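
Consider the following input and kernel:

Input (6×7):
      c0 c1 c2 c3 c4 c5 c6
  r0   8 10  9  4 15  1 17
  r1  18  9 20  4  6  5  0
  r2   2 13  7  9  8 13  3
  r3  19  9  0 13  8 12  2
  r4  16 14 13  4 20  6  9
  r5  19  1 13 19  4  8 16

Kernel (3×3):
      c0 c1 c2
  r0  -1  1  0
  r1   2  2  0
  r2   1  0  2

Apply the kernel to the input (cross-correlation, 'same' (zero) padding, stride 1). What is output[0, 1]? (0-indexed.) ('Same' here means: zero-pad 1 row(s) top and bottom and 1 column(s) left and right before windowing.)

The receptive field on the zero-padded input at this output position is [0 0 0 / 8 10 9 / 18 9 20]. Elementwise product with the kernel and sum: 0·-1 + 0·1 + 8·2 + 10·2 + 18·1 + 20·2.

94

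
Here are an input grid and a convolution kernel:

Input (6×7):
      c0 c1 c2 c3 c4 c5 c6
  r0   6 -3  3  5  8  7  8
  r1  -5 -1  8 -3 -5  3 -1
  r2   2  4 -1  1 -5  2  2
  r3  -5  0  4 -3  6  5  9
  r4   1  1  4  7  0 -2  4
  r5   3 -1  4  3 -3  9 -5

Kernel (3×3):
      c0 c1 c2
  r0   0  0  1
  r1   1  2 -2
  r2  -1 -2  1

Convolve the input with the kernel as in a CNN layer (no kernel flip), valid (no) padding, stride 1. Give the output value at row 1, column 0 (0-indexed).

The receptive field on the input at this output position is [-5 -1 8 / 2 4 -1 / -5 0 4]. Elementwise product with the kernel and sum: 8·1 + 2·1 + 4·2 + -1·-2 + -5·-1 + 0·-2 + 4·1.

29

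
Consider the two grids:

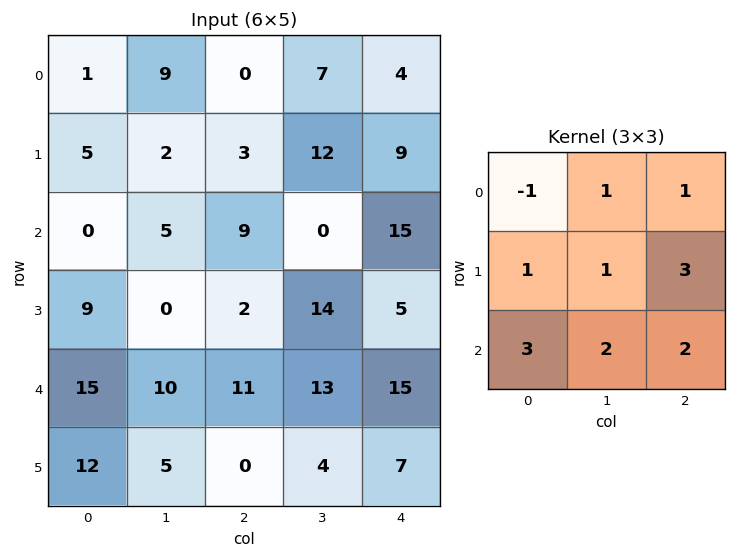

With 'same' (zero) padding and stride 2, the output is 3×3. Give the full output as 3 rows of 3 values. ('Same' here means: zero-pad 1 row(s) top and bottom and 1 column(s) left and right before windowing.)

42 66 65
40 59 64
88 99 45

Output[0,0]: The receptive field on the zero-padded input at this output position is [0 0 0 / 0 1 9 / 0 5 2]. Elementwise product with the kernel and sum: 0·-1 + 0·1 + 0·1 + 0·1 + 1·1 + 9·3 + 0·3 + 5·2 + 2·2.
Output[0,1]: The receptive field on the zero-padded input at this output position is [0 0 0 / 9 0 7 / 2 3 12]. Elementwise product with the kernel and sum: 0·-1 + 0·1 + 0·1 + 9·1 + 0·1 + 7·3 + 2·3 + 3·2 + 12·2.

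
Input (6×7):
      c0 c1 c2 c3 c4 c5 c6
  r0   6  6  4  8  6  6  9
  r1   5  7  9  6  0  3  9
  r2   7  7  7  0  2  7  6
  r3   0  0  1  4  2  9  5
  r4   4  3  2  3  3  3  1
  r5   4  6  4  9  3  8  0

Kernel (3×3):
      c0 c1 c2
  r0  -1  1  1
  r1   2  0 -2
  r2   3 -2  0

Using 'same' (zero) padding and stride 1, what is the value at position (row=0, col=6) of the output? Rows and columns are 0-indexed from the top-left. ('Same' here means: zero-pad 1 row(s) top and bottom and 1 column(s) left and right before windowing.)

The receptive field on the zero-padded input at this output position is [0 0 0 / 6 9 0 / 3 9 0]. Elementwise product with the kernel and sum: 0·-1 + 0·1 + 0·1 + 6·2 + 0·-2 + 3·3 + 9·-2.

3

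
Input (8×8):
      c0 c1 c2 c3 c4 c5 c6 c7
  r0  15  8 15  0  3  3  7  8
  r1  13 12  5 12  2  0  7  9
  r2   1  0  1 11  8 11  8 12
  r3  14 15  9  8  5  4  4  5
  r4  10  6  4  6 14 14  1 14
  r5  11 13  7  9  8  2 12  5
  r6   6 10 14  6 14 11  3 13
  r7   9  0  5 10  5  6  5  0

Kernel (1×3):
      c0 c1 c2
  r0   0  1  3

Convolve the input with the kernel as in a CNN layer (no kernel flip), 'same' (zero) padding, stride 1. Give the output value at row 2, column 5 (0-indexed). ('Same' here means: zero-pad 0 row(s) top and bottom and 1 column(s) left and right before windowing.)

35

The receptive field on the zero-padded input at this output position is [8 11 8]. Elementwise product with the kernel and sum: 11·1 + 8·3.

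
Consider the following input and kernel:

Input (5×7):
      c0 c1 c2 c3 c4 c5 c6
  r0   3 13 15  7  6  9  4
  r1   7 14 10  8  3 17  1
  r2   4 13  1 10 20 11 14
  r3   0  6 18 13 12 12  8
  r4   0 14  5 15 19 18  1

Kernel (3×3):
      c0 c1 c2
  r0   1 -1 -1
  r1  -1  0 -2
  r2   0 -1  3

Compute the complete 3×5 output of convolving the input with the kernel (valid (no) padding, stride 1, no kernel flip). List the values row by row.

-62 -10 36 -37 19
25 -16 -19 -20 -51
-45 10 -29 -23 -48

Output[0,0]: The receptive field on the input at this output position is [3 13 15 / 7 14 10 / 4 13 1]. Elementwise product with the kernel and sum: 3·1 + 13·-1 + 15·-1 + 7·-1 + 10·-2 + 13·-1 + 1·3.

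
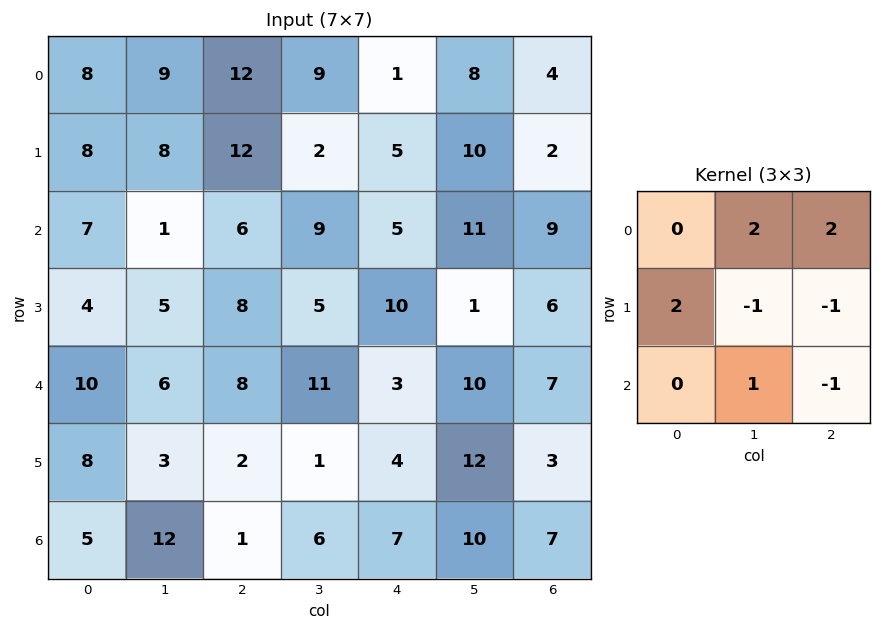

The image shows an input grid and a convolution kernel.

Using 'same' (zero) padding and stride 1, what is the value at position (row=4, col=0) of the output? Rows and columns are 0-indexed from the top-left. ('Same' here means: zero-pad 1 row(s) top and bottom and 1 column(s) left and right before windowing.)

7

The receptive field on the zero-padded input at this output position is [0 4 5 / 0 10 6 / 0 8 3]. Elementwise product with the kernel and sum: 4·2 + 5·2 + 0·2 + 10·-1 + 6·-1 + 8·1 + 3·-1.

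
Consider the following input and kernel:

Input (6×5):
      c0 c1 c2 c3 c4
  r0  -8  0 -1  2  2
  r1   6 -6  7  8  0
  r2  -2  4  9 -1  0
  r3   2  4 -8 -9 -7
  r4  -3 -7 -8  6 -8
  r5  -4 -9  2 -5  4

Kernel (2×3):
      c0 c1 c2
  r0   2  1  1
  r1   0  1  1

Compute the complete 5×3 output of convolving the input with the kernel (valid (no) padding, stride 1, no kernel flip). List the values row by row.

-16 16 10
26 11 21
5 -1 1
-15 -11 -34
-28 -19 -19

Output[0,0]: The receptive field on the input at this output position is [-8 0 -1 / 6 -6 7]. Elementwise product with the kernel and sum: -8·2 + 0·1 + -1·1 + -6·1 + 7·1.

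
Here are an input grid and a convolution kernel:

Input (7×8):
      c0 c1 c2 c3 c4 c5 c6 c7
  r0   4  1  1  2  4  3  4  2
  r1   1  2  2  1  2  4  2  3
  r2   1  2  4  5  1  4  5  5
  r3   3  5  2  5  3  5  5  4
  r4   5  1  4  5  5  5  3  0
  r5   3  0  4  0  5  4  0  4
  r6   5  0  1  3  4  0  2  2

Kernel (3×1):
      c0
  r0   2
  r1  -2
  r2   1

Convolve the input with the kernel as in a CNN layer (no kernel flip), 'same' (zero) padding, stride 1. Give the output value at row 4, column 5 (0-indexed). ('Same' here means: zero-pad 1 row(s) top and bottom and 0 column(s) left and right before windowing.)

The receptive field on the zero-padded input at this output position is [5 / 5 / 4]. Elementwise product with the kernel and sum: 5·2 + 5·-2 + 4·1.

4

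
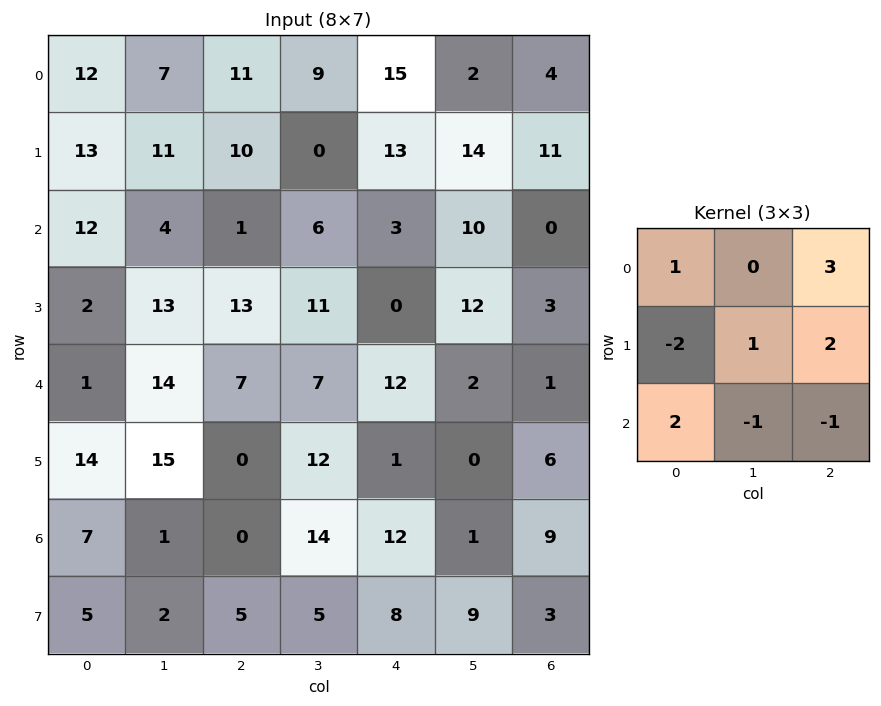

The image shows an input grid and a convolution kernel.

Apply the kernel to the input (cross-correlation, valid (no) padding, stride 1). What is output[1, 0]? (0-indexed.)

The receptive field on the input at this output position is [13 11 10 / 12 4 1 / 2 13 13]. Elementwise product with the kernel and sum: 13·1 + 10·3 + 12·-2 + 4·1 + 1·2 + 2·2 + 13·-1 + 13·-1.

3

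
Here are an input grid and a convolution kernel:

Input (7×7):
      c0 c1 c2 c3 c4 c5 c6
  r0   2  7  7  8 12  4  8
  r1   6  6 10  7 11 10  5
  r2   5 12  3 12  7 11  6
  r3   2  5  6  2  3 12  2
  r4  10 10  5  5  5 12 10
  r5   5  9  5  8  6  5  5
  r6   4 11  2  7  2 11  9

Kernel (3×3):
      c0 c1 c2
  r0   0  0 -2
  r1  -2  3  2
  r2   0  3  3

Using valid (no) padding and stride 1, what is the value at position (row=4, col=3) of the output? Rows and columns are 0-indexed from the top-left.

The receptive field on the input at this output position is [5 5 12 / 8 6 5 / 7 2 11]. Elementwise product with the kernel and sum: 12·-2 + 8·-2 + 6·3 + 5·2 + 2·3 + 11·3.

27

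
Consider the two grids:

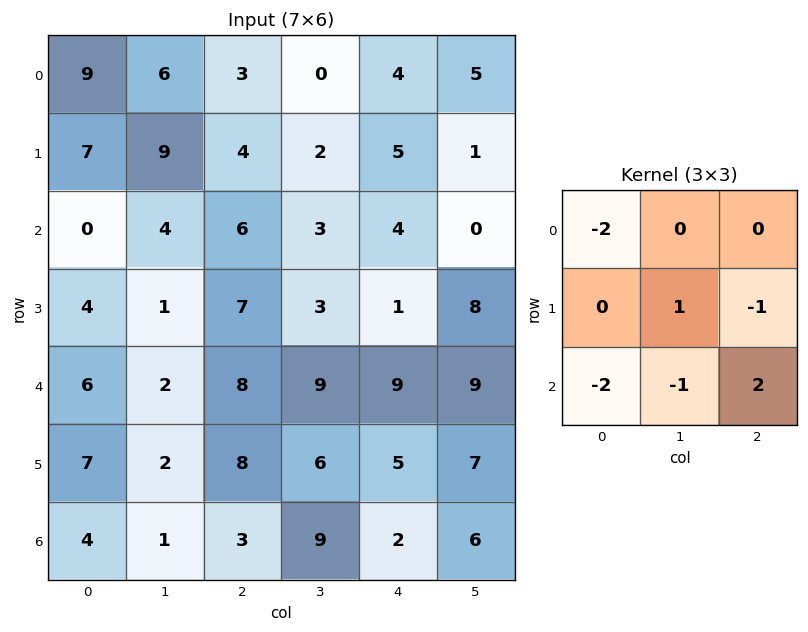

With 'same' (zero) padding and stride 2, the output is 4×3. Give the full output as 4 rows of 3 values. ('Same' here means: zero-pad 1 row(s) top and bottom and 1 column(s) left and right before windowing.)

14 -15 -8
-6 -18 9
1 -3 -9
3 -10 -16

Output[0,0]: The receptive field on the zero-padded input at this output position is [0 0 0 / 0 9 6 / 0 7 9]. Elementwise product with the kernel and sum: 0·-2 + 9·1 + 6·-1 + 0·-2 + 7·-1 + 9·2.
Output[0,1]: The receptive field on the zero-padded input at this output position is [0 0 0 / 6 3 0 / 9 4 2]. Elementwise product with the kernel and sum: 0·-2 + 3·1 + 0·-1 + 9·-2 + 4·-1 + 2·2.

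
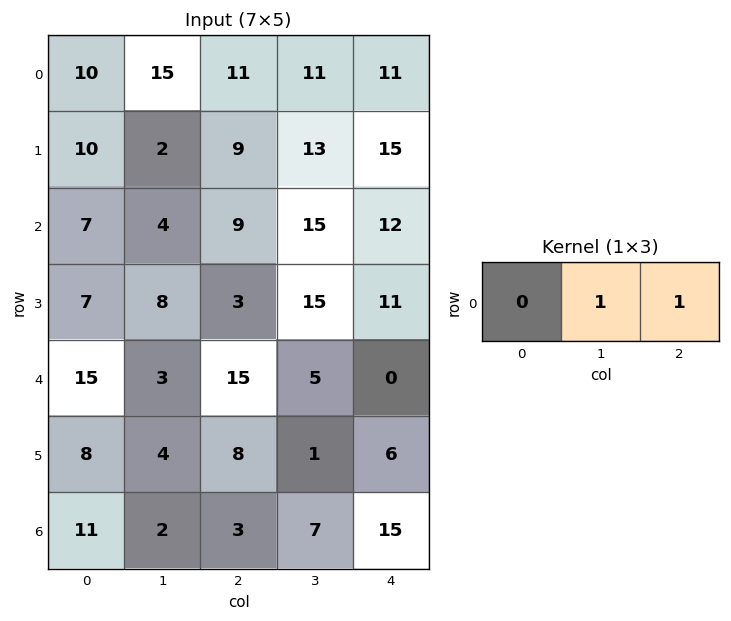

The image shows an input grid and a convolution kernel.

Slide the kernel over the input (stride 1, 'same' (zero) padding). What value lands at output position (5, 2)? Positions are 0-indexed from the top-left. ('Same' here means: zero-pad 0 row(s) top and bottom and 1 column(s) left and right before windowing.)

The receptive field on the zero-padded input at this output position is [4 8 1]. Elementwise product with the kernel and sum: 8·1 + 1·1.

9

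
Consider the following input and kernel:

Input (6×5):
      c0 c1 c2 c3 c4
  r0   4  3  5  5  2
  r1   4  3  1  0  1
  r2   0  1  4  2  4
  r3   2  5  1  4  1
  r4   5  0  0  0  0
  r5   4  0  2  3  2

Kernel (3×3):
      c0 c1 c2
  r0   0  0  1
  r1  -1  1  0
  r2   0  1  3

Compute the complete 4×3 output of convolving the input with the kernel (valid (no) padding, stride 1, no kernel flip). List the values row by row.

Output[0,0]: The receptive field on the input at this output position is [4 3 5 / 4 3 1 / 0 1 4]. Elementwise product with the kernel and sum: 5·1 + 4·-1 + 3·1 + 1·1 + 4·3.

17 13 15
10 16 6
7 -2 7
2 15 10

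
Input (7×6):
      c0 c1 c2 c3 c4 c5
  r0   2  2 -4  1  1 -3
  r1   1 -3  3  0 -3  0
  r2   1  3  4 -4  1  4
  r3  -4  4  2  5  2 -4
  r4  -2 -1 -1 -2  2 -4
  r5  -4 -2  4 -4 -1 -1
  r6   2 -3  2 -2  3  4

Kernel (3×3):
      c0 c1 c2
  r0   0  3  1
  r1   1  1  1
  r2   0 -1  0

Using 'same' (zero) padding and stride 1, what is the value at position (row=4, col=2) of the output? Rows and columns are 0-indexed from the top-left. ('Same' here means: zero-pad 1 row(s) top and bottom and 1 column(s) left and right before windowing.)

3

The receptive field on the zero-padded input at this output position is [4 2 5 / -1 -1 -2 / -2 4 -4]. Elementwise product with the kernel and sum: 2·3 + 5·1 + -1·1 + -1·1 + -2·1 + 4·-1.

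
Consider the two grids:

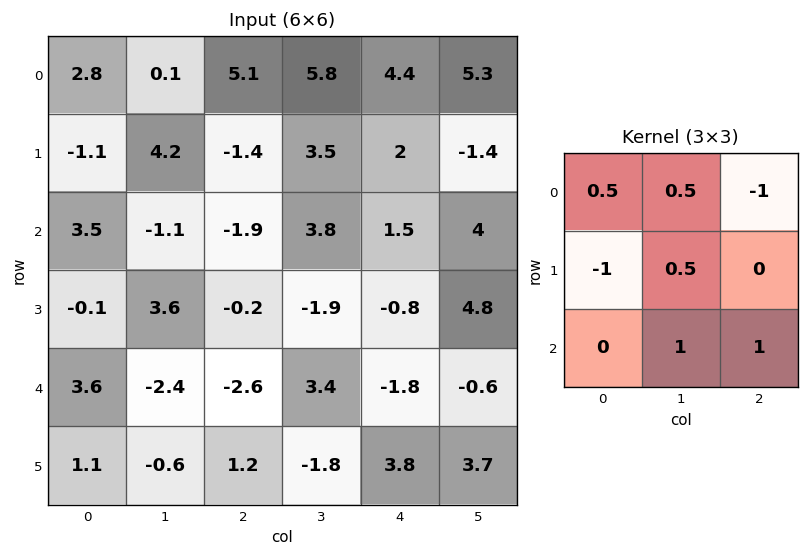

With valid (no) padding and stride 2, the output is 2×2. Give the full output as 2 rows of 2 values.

Output[0,0]: The receptive field on the input at this output position is [2.8 0.1 5.1 / -1.1 4.2 -1.4 / 3.5 -1.1 -1.9]. Elementwise product with the kernel and sum: 2.8·0.5 + 0.1·0.5 + 5.1·-1 + -1.1·-1 + 4.2·0.5 + -1.1·1 + -1.9·1.
Output[0,1]: The receptive field on the input at this output position is [5.1 5.8 4.4 / -1.4 3.5 2 / -1.9 3.8 1.5]. Elementwise product with the kernel and sum: 5.1·0.5 + 5.8·0.5 + 4.4·-1 + -1.4·-1 + 3.5·0.5 + 3.8·1 + 1.5·1.

-3.45 9.5
0 0.3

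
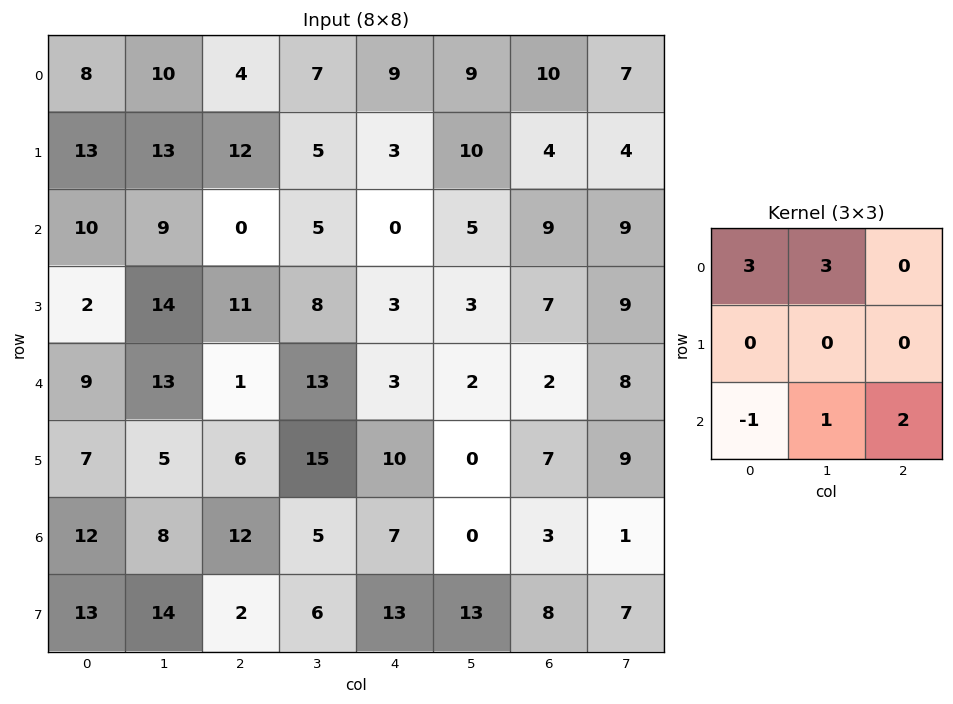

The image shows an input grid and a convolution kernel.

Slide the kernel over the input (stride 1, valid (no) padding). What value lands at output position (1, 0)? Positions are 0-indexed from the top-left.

The receptive field on the input at this output position is [13 13 12 / 10 9 0 / 2 14 11]. Elementwise product with the kernel and sum: 13·3 + 13·3 + 2·-1 + 14·1 + 11·2.

112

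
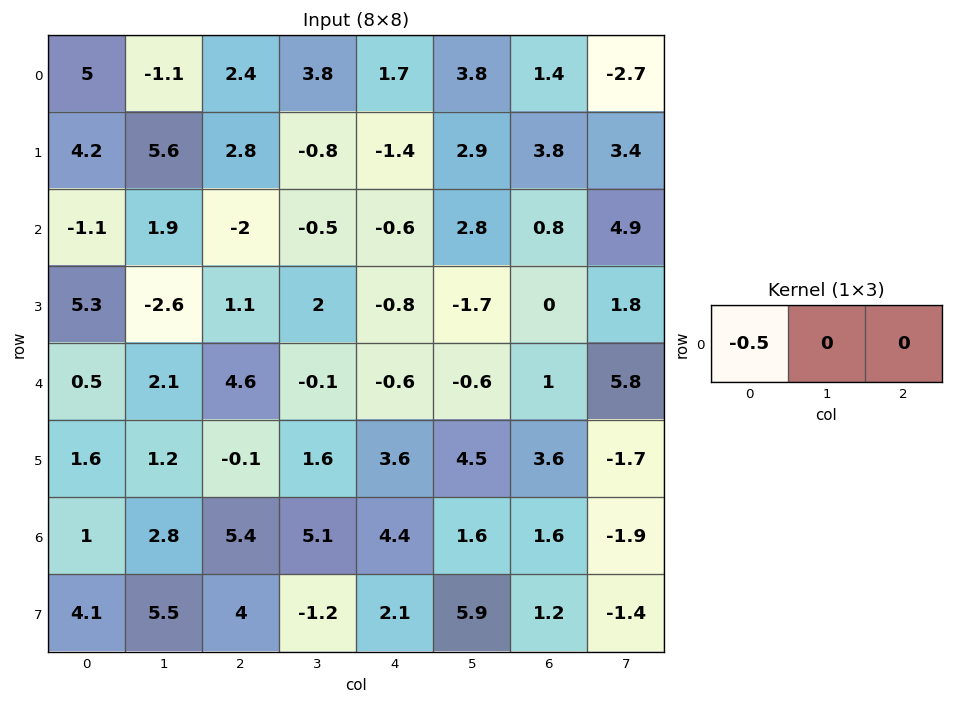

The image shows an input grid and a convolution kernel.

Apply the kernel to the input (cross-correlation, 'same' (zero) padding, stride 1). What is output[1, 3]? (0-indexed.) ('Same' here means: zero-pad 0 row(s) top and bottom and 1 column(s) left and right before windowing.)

-1.4

The receptive field on the zero-padded input at this output position is [2.8 -0.8 -1.4]. Elementwise product with the kernel and sum: 2.8·-0.5.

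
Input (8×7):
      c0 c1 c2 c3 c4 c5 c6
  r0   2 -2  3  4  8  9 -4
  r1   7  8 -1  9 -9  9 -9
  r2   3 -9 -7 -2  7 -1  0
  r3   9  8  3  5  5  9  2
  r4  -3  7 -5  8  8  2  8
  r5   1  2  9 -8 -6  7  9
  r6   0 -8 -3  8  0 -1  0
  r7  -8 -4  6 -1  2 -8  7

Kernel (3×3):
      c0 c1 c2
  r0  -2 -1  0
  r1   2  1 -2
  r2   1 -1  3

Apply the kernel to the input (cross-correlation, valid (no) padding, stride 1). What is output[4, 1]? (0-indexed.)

The receptive field on the input at this output position is [7 -5 8 / 2 9 -8 / -8 -3 8]. Elementwise product with the kernel and sum: 7·-2 + -5·-1 + 2·2 + 9·1 + -8·-2 + -8·1 + -3·-1 + 8·3.

39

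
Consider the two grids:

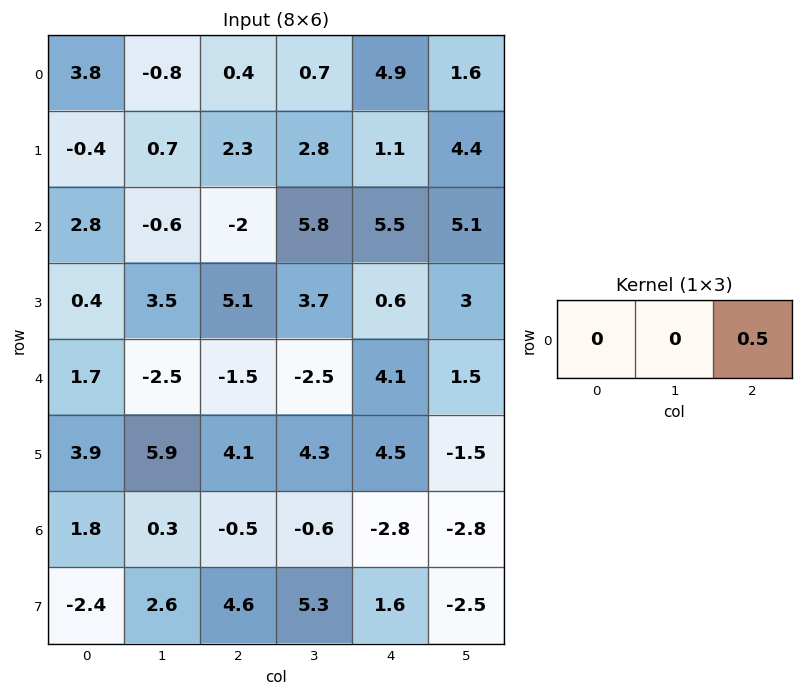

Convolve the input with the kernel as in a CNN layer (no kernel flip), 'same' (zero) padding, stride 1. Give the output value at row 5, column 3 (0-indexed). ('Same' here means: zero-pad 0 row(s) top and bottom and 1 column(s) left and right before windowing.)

The receptive field on the zero-padded input at this output position is [4.1 4.3 4.5]. Elementwise product with the kernel and sum: 4.5·0.5.

2.25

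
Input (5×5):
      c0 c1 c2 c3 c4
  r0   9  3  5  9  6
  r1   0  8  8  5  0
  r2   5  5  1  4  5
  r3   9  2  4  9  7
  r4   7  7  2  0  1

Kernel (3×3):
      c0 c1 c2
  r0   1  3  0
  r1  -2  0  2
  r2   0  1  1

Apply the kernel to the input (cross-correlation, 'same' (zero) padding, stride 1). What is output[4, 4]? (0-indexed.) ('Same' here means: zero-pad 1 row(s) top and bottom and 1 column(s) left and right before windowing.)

30

The receptive field on the zero-padded input at this output position is [9 7 0 / 0 1 0 / 0 0 0]. Elementwise product with the kernel and sum: 9·1 + 7·3 + 0·-2 + 0·2 + 0·1 + 0·1.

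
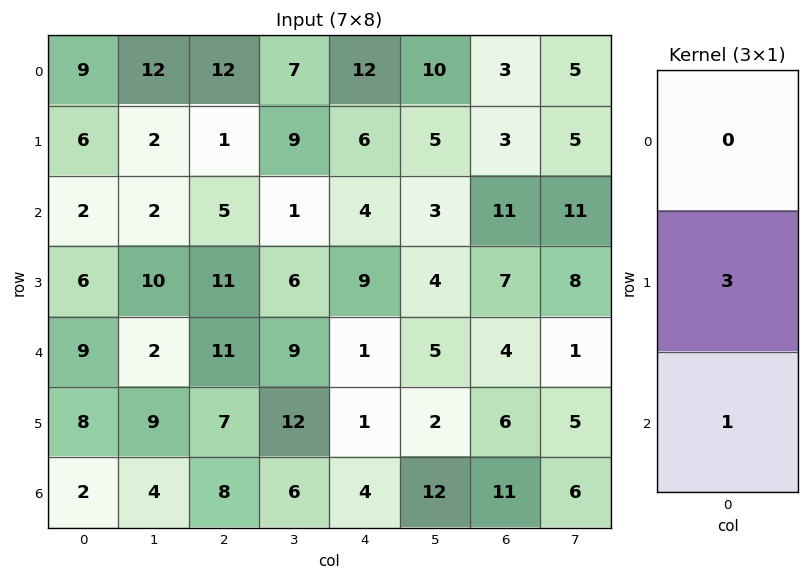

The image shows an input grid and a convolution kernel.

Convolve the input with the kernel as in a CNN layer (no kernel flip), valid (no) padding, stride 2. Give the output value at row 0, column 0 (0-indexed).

20

The receptive field on the input at this output position is [9 / 6 / 2]. Elementwise product with the kernel and sum: 6·3 + 2·1.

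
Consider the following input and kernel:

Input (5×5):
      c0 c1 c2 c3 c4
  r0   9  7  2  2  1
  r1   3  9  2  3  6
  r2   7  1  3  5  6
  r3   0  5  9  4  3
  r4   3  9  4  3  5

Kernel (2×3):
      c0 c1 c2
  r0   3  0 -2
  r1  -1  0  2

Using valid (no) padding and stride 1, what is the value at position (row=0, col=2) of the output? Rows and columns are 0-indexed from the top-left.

The receptive field on the input at this output position is [2 2 1 / 2 3 6]. Elementwise product with the kernel and sum: 2·3 + 1·-2 + 2·-1 + 6·2.

14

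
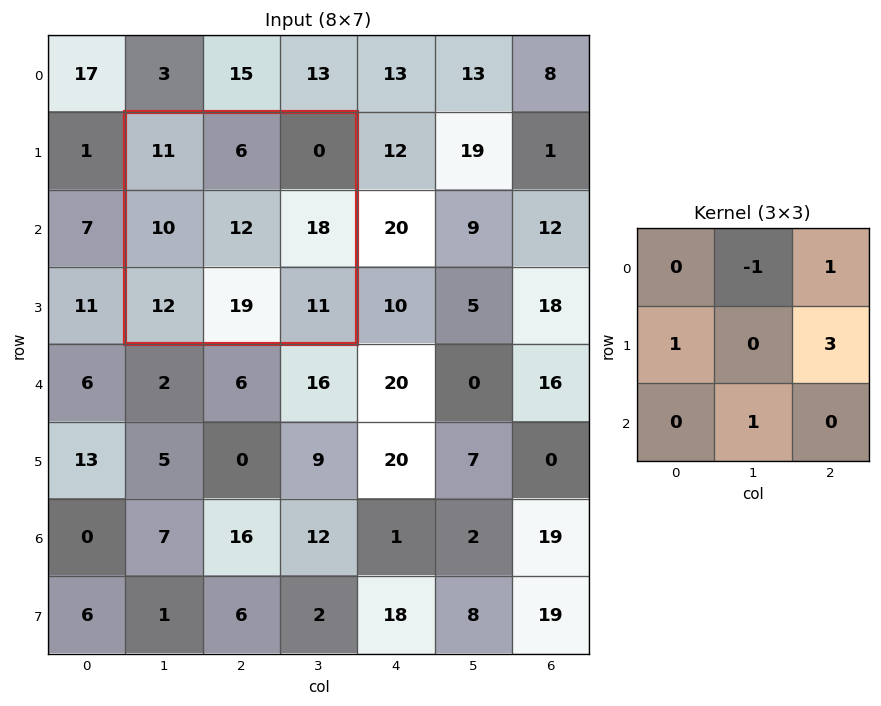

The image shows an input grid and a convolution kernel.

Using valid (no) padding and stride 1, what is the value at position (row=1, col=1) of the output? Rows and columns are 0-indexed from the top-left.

The receptive field on the input at this output position is [11 6 0 / 10 12 18 / 12 19 11]. Elementwise product with the kernel and sum: 6·-1 + 0·1 + 10·1 + 18·3 + 19·1.

77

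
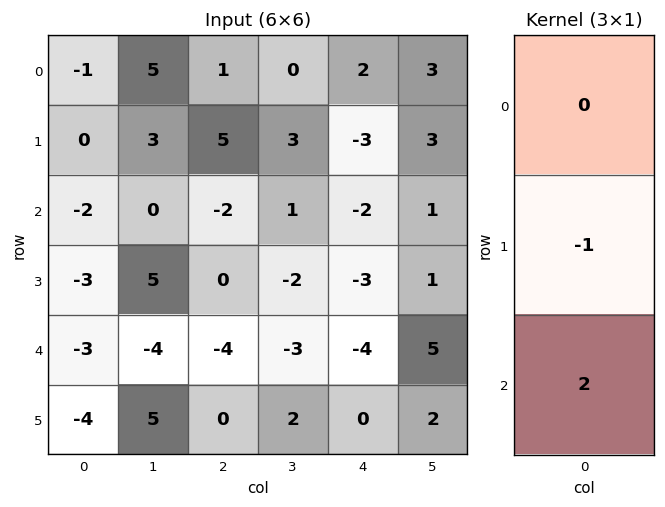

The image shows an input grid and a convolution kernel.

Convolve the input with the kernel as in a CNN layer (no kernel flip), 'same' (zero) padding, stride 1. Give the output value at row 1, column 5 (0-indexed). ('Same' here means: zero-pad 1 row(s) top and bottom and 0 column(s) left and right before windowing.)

-1

The receptive field on the zero-padded input at this output position is [3 / 3 / 1]. Elementwise product with the kernel and sum: 3·-1 + 1·2.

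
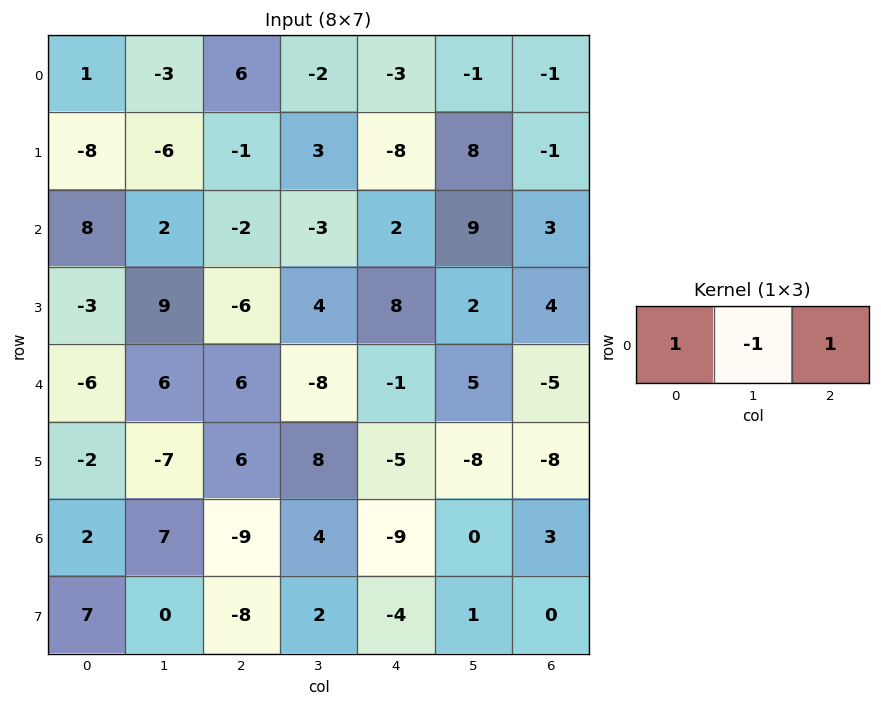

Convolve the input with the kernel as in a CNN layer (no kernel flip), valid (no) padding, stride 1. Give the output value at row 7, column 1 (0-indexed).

10

The receptive field on the input at this output position is [0 -8 2]. Elementwise product with the kernel and sum: 0·1 + -8·-1 + 2·1.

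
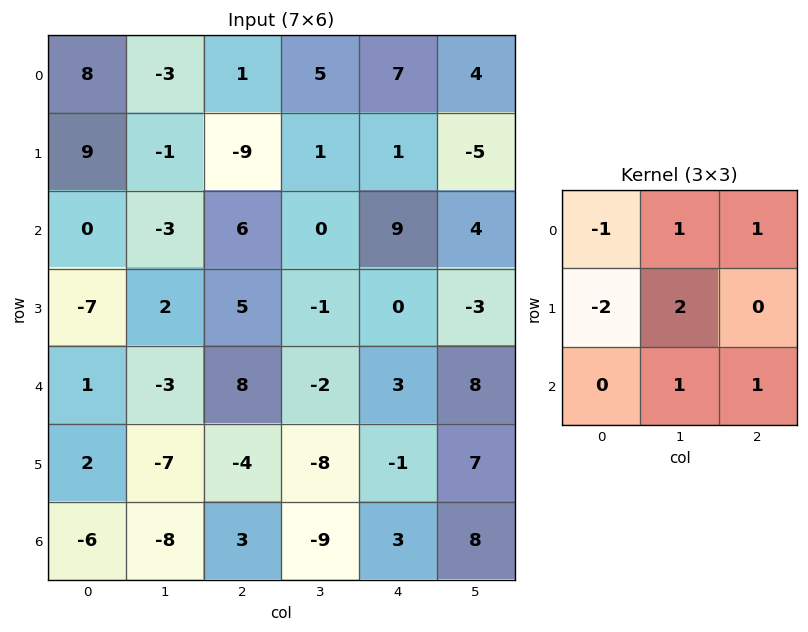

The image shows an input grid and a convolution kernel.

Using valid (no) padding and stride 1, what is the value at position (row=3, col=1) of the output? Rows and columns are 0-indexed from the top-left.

12

The receptive field on the input at this output position is [2 5 -1 / -3 8 -2 / -7 -4 -8]. Elementwise product with the kernel and sum: 2·-1 + 5·1 + -1·1 + -3·-2 + 8·2 + -4·1 + -8·1.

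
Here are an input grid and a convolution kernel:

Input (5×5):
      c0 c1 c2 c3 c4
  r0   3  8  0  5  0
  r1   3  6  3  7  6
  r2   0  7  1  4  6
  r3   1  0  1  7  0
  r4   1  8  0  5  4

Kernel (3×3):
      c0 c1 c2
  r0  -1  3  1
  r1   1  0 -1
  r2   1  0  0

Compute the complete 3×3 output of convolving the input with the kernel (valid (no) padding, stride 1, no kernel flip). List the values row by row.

Output[0,0]: The receptive field on the input at this output position is [3 8 0 / 3 6 3 / 0 7 1]. Elementwise product with the kernel and sum: 3·-1 + 8·3 + 0·1 + 3·1 + 3·-1 + 0·1.

21 3 13
18 13 20
23 1 18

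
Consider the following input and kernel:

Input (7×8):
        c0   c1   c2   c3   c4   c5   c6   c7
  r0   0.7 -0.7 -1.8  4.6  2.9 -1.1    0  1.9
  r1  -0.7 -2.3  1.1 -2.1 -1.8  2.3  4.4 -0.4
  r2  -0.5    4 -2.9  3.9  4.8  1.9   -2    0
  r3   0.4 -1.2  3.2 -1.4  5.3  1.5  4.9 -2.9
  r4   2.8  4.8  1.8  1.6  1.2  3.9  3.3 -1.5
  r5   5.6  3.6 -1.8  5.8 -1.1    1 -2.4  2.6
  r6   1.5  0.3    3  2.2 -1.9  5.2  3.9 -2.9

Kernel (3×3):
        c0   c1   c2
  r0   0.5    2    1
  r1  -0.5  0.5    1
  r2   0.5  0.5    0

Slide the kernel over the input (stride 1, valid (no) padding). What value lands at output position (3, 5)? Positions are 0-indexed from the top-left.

5.15

The receptive field on the input at this output position is [1.5 4.9 -2.9 / 3.9 3.3 -1.5 / 1 -2.4 2.6]. Elementwise product with the kernel and sum: 1.5·0.5 + 4.9·2 + -2.9·1 + 3.9·-0.5 + 3.3·0.5 + -1.5·1 + 1·0.5 + -2.4·0.5.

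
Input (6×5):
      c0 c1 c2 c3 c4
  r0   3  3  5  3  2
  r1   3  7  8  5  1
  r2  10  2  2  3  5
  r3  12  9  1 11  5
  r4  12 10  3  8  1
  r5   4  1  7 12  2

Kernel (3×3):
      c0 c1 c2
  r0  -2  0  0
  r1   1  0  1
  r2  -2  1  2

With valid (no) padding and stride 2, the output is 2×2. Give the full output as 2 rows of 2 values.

-9 8
-15 6

Output[0,0]: The receptive field on the input at this output position is [3 3 5 / 3 7 8 / 10 2 2]. Elementwise product with the kernel and sum: 3·-2 + 3·1 + 8·1 + 10·-2 + 2·1 + 2·2.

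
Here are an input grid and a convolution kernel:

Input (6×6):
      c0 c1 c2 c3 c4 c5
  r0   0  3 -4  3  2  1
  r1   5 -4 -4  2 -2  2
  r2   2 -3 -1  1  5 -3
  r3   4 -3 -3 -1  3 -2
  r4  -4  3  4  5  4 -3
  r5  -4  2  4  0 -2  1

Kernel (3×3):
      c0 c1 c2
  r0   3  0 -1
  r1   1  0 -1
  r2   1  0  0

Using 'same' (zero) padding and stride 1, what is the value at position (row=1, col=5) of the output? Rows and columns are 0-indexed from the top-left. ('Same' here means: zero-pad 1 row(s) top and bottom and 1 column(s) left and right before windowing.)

9

The receptive field on the zero-padded input at this output position is [2 1 0 / -2 2 0 / 5 -3 0]. Elementwise product with the kernel and sum: 2·3 + 0·-1 + -2·1 + 0·-1 + 5·1.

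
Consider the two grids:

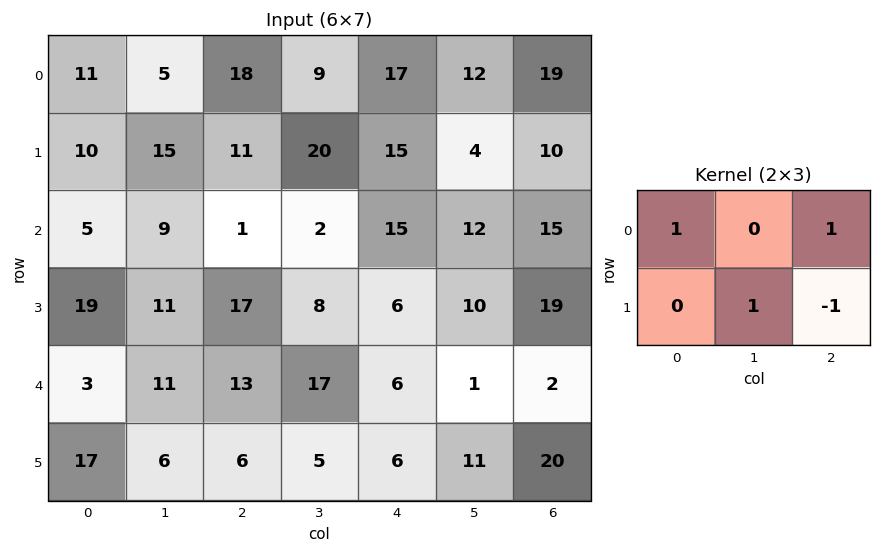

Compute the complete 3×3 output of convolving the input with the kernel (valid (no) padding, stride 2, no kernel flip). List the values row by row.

Output[0,0]: The receptive field on the input at this output position is [11 5 18 / 10 15 11]. Elementwise product with the kernel and sum: 11·1 + 18·1 + 15·1 + 11·-1.

33 40 30
0 18 21
16 18 -1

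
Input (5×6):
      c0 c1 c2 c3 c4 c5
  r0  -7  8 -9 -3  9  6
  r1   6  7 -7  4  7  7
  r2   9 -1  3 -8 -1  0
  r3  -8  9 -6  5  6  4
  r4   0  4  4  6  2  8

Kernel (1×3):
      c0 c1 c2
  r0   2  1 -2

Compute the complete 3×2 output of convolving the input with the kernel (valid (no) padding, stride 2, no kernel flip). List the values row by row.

12 -39
11 0
-4 10

Output[0,0]: The receptive field on the input at this output position is [-7 8 -9]. Elementwise product with the kernel and sum: -7·2 + 8·1 + -9·-2.
Output[0,1]: The receptive field on the input at this output position is [-9 -3 9]. Elementwise product with the kernel and sum: -9·2 + -3·1 + 9·-2.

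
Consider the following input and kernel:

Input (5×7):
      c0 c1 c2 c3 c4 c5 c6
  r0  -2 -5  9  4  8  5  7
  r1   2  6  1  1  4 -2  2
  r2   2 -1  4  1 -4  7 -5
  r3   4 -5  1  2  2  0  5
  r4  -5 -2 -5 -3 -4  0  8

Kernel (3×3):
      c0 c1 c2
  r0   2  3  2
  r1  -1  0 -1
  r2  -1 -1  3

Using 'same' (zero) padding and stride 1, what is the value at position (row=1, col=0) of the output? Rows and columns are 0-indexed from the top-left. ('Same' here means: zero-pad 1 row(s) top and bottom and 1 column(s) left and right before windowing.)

The receptive field on the zero-padded input at this output position is [0 -2 -5 / 0 2 6 / 0 2 -1]. Elementwise product with the kernel and sum: 0·2 + -2·3 + -5·2 + 0·-1 + 6·-1 + 0·-1 + 2·-1 + -1·3.

-27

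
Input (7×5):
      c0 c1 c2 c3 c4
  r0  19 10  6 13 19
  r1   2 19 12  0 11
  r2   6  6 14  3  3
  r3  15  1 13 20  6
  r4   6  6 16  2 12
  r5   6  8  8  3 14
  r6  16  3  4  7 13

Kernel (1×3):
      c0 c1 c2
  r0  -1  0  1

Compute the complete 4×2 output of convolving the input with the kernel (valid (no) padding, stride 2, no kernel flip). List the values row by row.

Output[0,0]: The receptive field on the input at this output position is [19 10 6]. Elementwise product with the kernel and sum: 19·-1 + 6·1.

-13 13
8 -11
10 -4
-12 9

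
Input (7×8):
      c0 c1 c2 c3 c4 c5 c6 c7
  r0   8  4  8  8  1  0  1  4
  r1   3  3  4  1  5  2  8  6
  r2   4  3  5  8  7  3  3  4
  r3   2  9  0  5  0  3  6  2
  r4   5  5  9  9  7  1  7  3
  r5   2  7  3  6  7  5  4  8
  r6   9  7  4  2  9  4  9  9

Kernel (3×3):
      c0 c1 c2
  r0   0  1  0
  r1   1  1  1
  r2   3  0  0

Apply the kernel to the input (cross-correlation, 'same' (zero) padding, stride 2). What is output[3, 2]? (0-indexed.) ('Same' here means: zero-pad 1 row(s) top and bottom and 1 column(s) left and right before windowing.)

22

The receptive field on the zero-padded input at this output position is [6 7 5 / 2 9 4 / 0 0 0]. Elementwise product with the kernel and sum: 7·1 + 2·1 + 9·1 + 4·1 + 0·3.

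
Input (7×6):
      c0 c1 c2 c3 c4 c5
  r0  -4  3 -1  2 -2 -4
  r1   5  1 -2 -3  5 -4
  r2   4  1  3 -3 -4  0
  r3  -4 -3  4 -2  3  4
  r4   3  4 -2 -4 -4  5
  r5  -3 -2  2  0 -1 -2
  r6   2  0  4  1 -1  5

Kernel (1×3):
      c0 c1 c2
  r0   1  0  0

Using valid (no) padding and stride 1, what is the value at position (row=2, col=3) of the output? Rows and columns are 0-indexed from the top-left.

The receptive field on the input at this output position is [-3 -4 0]. Elementwise product with the kernel and sum: -3·1.

-3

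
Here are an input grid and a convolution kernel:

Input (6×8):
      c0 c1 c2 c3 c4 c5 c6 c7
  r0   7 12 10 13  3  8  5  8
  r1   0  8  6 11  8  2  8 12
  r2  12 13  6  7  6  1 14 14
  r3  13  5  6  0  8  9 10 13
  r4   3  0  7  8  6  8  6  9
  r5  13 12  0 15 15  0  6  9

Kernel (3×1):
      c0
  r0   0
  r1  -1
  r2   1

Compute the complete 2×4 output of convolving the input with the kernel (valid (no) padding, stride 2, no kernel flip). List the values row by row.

12 0 -2 6
-10 1 -2 -4

Output[0,0]: The receptive field on the input at this output position is [7 / 0 / 12]. Elementwise product with the kernel and sum: 0·-1 + 12·1.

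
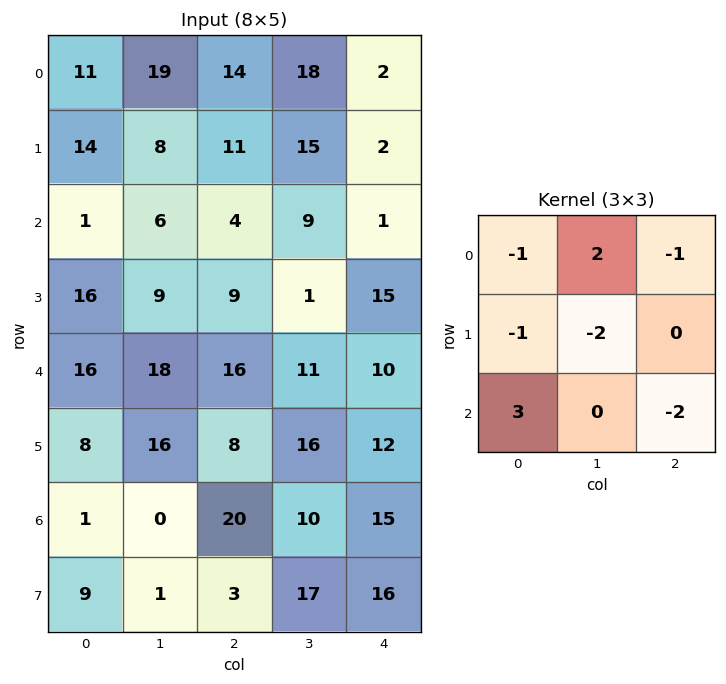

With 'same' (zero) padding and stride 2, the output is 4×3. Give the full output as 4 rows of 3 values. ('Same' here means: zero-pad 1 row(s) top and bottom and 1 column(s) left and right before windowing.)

Output[0,0]: The receptive field on the zero-padded input at this output position is [0 0 0 / 0 11 19 / 0 14 8]. Elementwise product with the kernel and sum: 0·-1 + 0·2 + 0·-1 + 0·-1 + 11·-2 + 0·3 + 8·-2.
Output[0,1]: The receptive field on the zero-padded input at this output position is [0 0 0 / 19 14 18 / 8 11 15]. Elementwise product with the kernel and sum: 0·-1 + 0·2 + 0·-1 + 19·-1 + 14·-2 + 8·3 + 15·-2.

-38 -53 23
0 10 -19
-41 -26 46
-4 -87 19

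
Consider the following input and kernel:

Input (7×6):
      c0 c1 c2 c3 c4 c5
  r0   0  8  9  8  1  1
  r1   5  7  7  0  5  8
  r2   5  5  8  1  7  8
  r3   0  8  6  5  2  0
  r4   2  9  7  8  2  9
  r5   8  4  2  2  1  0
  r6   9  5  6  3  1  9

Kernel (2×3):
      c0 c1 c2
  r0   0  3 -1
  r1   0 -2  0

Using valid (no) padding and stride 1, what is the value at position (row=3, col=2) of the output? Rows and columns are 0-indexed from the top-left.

The receptive field on the input at this output position is [6 5 2 / 7 8 2]. Elementwise product with the kernel and sum: 5·3 + 2·-1 + 8·-2.

-3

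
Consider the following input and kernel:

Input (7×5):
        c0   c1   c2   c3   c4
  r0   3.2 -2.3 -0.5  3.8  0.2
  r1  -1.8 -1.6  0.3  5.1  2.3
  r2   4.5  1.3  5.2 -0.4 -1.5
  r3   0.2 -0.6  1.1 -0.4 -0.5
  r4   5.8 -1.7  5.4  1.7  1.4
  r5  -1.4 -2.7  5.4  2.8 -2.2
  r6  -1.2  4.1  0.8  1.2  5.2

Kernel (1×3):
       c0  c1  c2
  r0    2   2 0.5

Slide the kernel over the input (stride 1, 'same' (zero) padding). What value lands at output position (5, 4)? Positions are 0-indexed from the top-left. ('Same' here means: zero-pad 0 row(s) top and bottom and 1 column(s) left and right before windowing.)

1.2

The receptive field on the zero-padded input at this output position is [2.8 -2.2 0]. Elementwise product with the kernel and sum: 2.8·2 + -2.2·2 + 0·0.5.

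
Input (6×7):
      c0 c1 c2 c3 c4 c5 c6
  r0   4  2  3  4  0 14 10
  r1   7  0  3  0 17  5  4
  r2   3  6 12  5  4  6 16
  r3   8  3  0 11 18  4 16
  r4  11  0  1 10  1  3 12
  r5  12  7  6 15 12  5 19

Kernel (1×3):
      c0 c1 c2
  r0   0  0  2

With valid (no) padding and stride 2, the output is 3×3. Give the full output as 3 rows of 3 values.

6 0 20
24 8 32
2 2 24

Output[0,0]: The receptive field on the input at this output position is [4 2 3]. Elementwise product with the kernel and sum: 3·2.
Output[0,1]: The receptive field on the input at this output position is [3 4 0]. Elementwise product with the kernel and sum: 0·2.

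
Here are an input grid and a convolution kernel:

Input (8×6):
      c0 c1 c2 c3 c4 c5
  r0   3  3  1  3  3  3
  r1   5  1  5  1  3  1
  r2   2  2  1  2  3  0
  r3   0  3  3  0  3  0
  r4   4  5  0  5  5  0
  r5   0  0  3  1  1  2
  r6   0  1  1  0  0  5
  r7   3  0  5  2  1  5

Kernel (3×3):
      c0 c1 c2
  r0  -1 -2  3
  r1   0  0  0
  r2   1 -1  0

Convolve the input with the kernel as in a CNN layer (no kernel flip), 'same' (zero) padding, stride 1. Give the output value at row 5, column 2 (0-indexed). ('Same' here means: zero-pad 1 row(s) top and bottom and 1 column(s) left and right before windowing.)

The receptive field on the zero-padded input at this output position is [5 0 5 / 0 3 1 / 1 1 0]. Elementwise product with the kernel and sum: 5·-1 + 0·-2 + 5·3 + 1·1 + 1·-1.

10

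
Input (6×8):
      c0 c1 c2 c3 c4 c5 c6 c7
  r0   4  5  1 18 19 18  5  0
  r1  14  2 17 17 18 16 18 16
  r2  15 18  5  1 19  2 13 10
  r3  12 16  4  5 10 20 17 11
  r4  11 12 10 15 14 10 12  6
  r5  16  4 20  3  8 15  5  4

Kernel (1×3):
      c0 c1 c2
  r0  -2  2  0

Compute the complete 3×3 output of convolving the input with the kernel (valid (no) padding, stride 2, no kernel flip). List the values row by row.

Output[0,0]: The receptive field on the input at this output position is [4 5 1]. Elementwise product with the kernel and sum: 4·-2 + 5·2.

2 34 -2
6 -8 -34
2 10 -8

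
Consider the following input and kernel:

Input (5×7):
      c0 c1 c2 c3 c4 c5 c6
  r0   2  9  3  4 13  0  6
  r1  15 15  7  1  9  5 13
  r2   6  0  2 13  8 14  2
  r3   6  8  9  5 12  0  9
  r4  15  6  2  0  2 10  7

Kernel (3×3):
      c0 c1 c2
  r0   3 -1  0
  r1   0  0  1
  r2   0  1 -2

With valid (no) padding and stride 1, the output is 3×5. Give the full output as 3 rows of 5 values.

0 1 11 -16 62
22 50 9 20 6
29 5 1 13 15

Output[0,0]: The receptive field on the input at this output position is [2 9 3 / 15 15 7 / 6 0 2]. Elementwise product with the kernel and sum: 2·3 + 9·-1 + 7·1 + 0·1 + 2·-2.
Output[0,1]: The receptive field on the input at this output position is [9 3 4 / 15 7 1 / 0 2 13]. Elementwise product with the kernel and sum: 9·3 + 3·-1 + 1·1 + 2·1 + 13·-2.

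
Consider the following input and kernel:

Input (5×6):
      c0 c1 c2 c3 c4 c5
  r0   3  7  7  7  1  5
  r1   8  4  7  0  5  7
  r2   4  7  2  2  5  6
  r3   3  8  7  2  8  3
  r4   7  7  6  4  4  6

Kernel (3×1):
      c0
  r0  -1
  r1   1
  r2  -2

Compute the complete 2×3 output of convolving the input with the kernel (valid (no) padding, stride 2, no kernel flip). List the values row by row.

-3 -4 -6
-15 -7 -5

Output[0,0]: The receptive field on the input at this output position is [3 / 8 / 4]. Elementwise product with the kernel and sum: 3·-1 + 8·1 + 4·-2.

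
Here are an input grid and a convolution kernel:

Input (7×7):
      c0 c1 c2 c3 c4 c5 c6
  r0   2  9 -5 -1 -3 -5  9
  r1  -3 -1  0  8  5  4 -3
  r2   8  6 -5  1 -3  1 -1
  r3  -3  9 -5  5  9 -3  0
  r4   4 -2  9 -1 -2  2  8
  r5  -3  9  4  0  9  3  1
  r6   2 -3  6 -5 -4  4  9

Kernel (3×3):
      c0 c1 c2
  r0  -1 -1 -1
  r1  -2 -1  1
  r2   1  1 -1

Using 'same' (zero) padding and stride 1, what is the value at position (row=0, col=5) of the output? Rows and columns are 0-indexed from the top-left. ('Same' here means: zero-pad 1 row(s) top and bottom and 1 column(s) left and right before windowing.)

The receptive field on the zero-padded input at this output position is [0 0 0 / -3 -5 9 / 5 4 -3]. Elementwise product with the kernel and sum: 0·-1 + 0·-1 + 0·-1 + -3·-2 + -5·-1 + 9·1 + 5·1 + 4·1 + -3·-1.

32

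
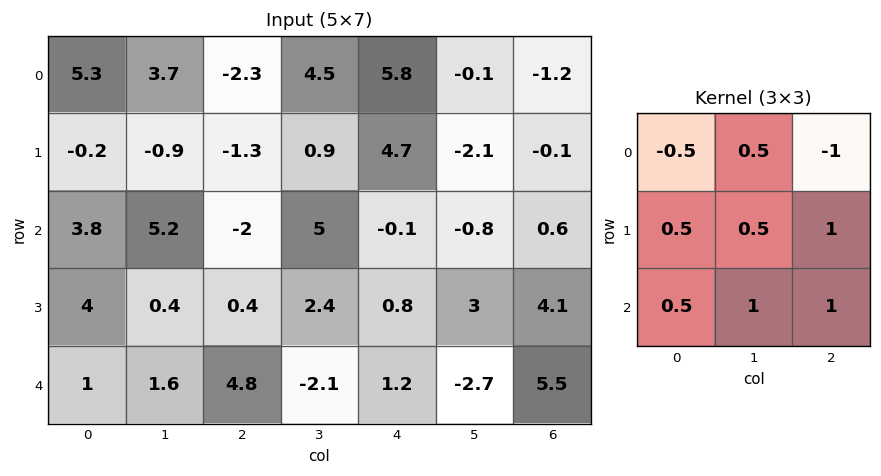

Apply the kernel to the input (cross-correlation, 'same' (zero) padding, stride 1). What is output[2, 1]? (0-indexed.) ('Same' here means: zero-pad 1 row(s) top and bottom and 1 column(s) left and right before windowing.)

The receptive field on the zero-padded input at this output position is [-0.2 -0.9 -1.3 / 3.8 5.2 -2 / 4 0.4 0.4]. Elementwise product with the kernel and sum: -0.2·-0.5 + -0.9·0.5 + -1.3·-1 + 3.8·0.5 + 5.2·0.5 + -2·1 + 4·0.5 + 0.4·1 + 0.4·1.

6.25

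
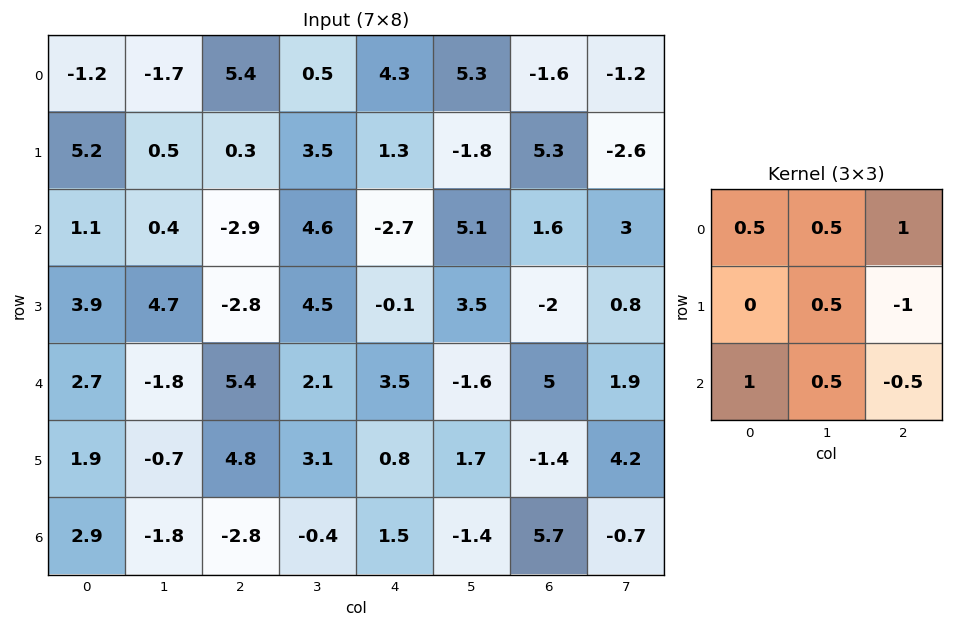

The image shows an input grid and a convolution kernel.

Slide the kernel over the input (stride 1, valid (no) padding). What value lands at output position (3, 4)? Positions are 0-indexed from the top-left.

The receptive field on the input at this output position is [-0.1 3.5 -2 / 3.5 -1.6 5 / 0.8 1.7 -1.4]. Elementwise product with the kernel and sum: -0.1·0.5 + 3.5·0.5 + -2·1 + -1.6·0.5 + 5·-1 + 0.8·1 + 1.7·0.5 + -1.4·-0.5.

-3.75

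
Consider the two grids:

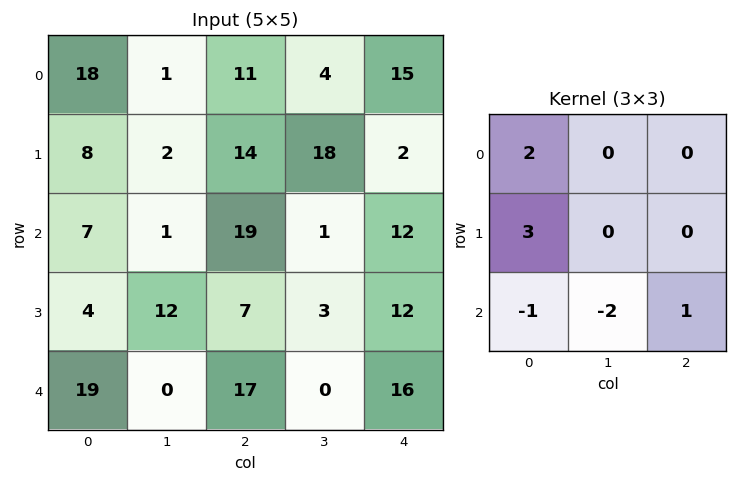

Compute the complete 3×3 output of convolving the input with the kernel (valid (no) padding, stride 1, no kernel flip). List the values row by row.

Output[0,0]: The receptive field on the input at this output position is [18 1 11 / 8 2 14 / 7 1 19]. Elementwise product with the kernel and sum: 18·2 + 8·3 + 7·-1 + 1·-2 + 19·1.
Output[0,1]: The receptive field on the input at this output position is [1 11 4 / 2 14 18 / 1 19 1]. Elementwise product with the kernel and sum: 1·2 + 2·3 + 1·-1 + 19·-2 + 1·1.

70 -30 55
16 -16 84
24 4 58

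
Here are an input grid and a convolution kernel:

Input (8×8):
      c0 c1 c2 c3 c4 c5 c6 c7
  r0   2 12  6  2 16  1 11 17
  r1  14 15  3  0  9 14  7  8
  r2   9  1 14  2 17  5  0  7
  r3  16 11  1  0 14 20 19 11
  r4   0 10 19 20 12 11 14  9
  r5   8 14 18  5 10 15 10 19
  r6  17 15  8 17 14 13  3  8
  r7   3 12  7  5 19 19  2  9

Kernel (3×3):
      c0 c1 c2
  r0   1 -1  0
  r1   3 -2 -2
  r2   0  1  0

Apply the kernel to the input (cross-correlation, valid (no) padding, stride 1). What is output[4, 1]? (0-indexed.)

-5

The receptive field on the input at this output position is [10 19 20 / 14 18 5 / 15 8 17]. Elementwise product with the kernel and sum: 10·1 + 19·-1 + 14·3 + 18·-2 + 5·-2 + 8·1.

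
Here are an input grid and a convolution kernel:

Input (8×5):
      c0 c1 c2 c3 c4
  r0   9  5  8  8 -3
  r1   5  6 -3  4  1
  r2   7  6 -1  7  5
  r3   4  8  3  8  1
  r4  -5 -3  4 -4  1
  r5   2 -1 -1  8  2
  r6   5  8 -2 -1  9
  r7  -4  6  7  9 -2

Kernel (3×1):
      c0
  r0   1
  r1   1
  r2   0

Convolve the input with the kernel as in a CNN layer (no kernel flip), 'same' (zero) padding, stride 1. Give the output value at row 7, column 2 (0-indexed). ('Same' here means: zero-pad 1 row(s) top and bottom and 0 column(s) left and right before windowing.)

The receptive field on the zero-padded input at this output position is [-2 / 7 / 0]. Elementwise product with the kernel and sum: -2·1 + 7·1.

5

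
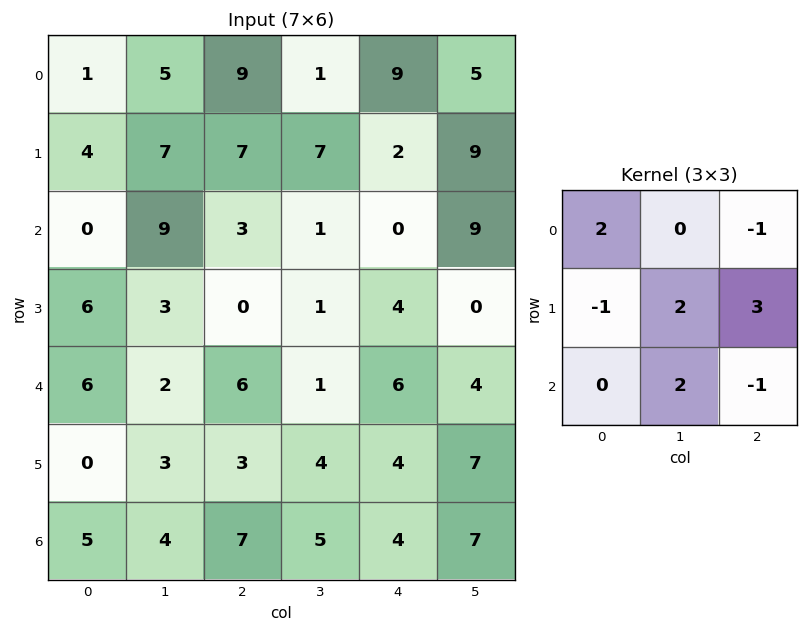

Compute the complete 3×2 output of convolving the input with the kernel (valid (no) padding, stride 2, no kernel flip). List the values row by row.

39 24
-5 16
22 29

Output[0,0]: The receptive field on the input at this output position is [1 5 9 / 4 7 7 / 0 9 3]. Elementwise product with the kernel and sum: 1·2 + 9·-1 + 4·-1 + 7·2 + 7·3 + 9·2 + 3·-1.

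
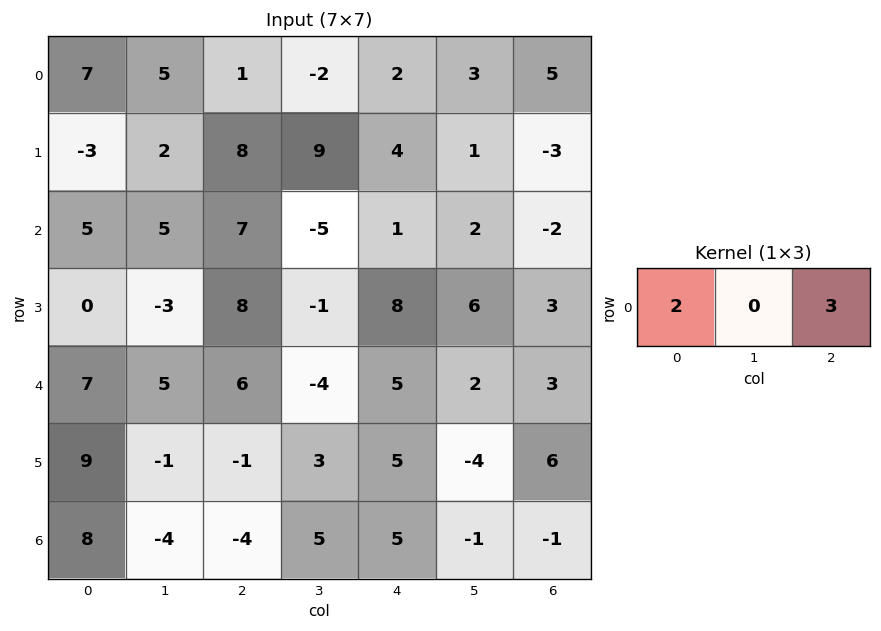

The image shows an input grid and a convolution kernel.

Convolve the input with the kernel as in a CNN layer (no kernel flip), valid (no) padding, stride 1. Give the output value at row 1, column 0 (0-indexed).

The receptive field on the input at this output position is [-3 2 8]. Elementwise product with the kernel and sum: -3·2 + 8·3.

18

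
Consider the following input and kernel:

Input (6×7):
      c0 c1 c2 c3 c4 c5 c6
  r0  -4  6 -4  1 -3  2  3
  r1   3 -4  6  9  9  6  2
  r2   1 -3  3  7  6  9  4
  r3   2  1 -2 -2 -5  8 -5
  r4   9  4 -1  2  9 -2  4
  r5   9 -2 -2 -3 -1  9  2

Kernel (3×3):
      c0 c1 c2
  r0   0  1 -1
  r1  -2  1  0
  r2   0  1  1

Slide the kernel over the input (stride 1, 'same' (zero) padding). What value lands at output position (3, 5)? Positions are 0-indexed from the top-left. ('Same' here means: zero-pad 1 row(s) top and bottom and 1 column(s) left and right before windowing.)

The receptive field on the zero-padded input at this output position is [6 9 4 / -5 8 -5 / 9 -2 4]. Elementwise product with the kernel and sum: 9·1 + 4·-1 + -5·-2 + 8·1 + -2·1 + 4·1.

25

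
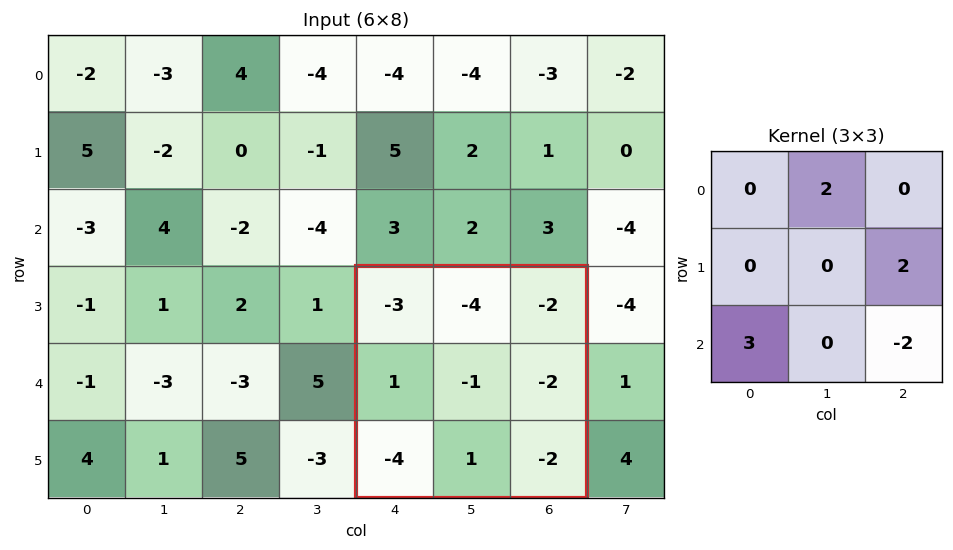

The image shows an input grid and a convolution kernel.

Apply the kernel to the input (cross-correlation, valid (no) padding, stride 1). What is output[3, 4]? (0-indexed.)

The receptive field on the input at this output position is [-3 -4 -2 / 1 -1 -2 / -4 1 -2]. Elementwise product with the kernel and sum: -4·2 + -2·2 + -4·3 + -2·-2.

-20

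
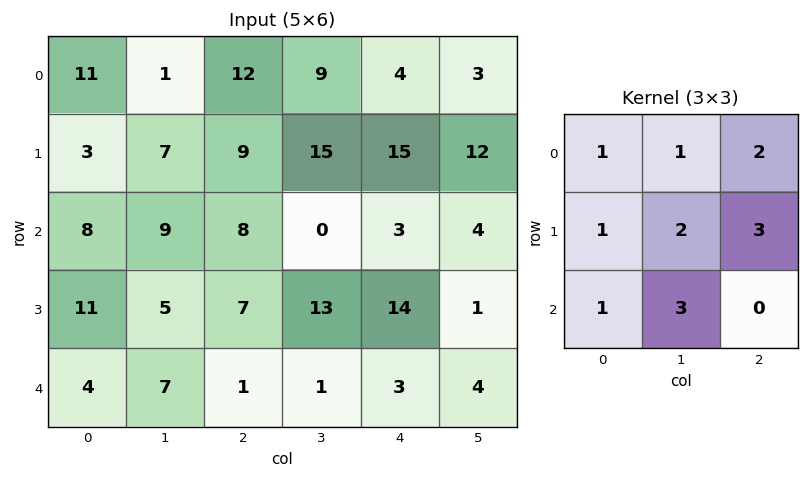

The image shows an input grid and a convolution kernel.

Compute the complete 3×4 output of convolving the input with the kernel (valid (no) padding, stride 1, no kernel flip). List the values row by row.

Output[0,0]: The receptive field on the input at this output position is [11 1 12 / 3 7 9 / 8 9 8]. Elementwise product with the kernel and sum: 11·1 + 1·1 + 12·2 + 3·1 + 7·2 + 9·3 + 8·1 + 9·3.
Output[0,1]: The receptive field on the input at this output position is [1 12 9 / 7 9 15 / 9 8 0]. Elementwise product with the kernel and sum: 1·1 + 12·1 + 9·2 + 7·1 + 9·2 + 15·3 + 9·1 + 8·3.

115 134 121 109
104 97 117 127
100 85 93 65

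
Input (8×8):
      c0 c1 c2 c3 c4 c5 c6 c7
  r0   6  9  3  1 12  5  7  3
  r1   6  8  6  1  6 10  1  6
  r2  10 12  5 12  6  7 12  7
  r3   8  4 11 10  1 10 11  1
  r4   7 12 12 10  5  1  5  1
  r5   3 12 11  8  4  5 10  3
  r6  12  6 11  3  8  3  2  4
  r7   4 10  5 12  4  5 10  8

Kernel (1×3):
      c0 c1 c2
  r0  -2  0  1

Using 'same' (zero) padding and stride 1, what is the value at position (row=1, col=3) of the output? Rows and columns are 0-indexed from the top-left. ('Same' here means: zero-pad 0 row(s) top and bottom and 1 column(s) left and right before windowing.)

The receptive field on the zero-padded input at this output position is [6 1 6]. Elementwise product with the kernel and sum: 6·-2 + 6·1.

-6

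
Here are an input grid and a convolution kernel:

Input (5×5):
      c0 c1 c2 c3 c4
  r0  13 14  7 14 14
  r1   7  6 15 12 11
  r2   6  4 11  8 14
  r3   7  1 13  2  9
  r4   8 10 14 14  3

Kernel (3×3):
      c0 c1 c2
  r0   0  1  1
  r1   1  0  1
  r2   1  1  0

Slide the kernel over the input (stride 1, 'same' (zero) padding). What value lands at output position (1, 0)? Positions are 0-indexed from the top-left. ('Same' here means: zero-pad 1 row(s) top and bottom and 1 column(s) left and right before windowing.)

39

The receptive field on the zero-padded input at this output position is [0 13 14 / 0 7 6 / 0 6 4]. Elementwise product with the kernel and sum: 13·1 + 14·1 + 0·1 + 6·1 + 0·1 + 6·1.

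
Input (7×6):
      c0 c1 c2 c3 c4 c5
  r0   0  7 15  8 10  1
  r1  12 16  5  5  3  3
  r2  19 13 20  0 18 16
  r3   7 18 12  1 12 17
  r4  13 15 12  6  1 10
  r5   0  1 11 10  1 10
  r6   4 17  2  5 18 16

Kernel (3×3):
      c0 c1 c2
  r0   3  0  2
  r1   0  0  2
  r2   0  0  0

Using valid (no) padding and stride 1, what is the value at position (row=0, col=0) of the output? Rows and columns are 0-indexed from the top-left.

The receptive field on the input at this output position is [0 7 15 / 12 16 5 / 19 13 20]. Elementwise product with the kernel and sum: 0·3 + 15·2 + 5·2.

40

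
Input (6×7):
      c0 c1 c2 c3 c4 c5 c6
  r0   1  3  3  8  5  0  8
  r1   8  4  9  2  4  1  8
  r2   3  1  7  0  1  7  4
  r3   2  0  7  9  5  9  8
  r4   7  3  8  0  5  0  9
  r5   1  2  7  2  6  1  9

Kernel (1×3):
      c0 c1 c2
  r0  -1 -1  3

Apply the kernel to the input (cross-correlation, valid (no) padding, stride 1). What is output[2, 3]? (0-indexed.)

The receptive field on the input at this output position is [0 1 7]. Elementwise product with the kernel and sum: 0·-1 + 1·-1 + 7·3.

20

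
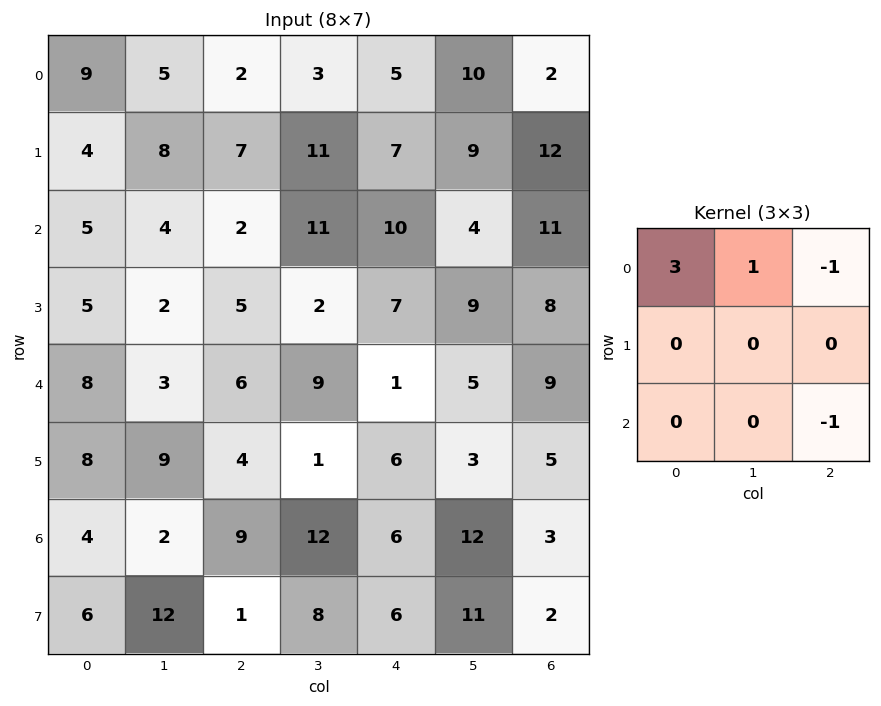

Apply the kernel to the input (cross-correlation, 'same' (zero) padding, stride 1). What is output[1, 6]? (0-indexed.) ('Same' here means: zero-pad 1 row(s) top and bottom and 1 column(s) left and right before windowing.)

32

The receptive field on the zero-padded input at this output position is [10 2 0 / 9 12 0 / 4 11 0]. Elementwise product with the kernel and sum: 10·3 + 2·1 + 0·-1 + 0·-1.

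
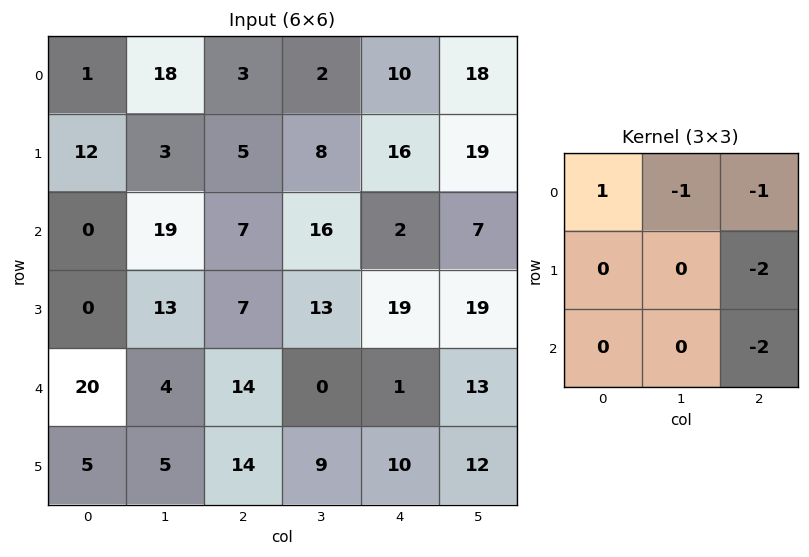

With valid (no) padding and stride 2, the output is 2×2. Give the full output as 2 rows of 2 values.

Output[0,0]: The receptive field on the input at this output position is [1 18 3 / 12 3 5 / 0 19 7]. Elementwise product with the kernel and sum: 1·1 + 18·-1 + 3·-1 + 5·-2 + 7·-2.
Output[0,1]: The receptive field on the input at this output position is [3 2 10 / 5 8 16 / 7 16 2]. Elementwise product with the kernel and sum: 3·1 + 2·-1 + 10·-1 + 16·-2 + 2·-2.

-44 -45
-68 -51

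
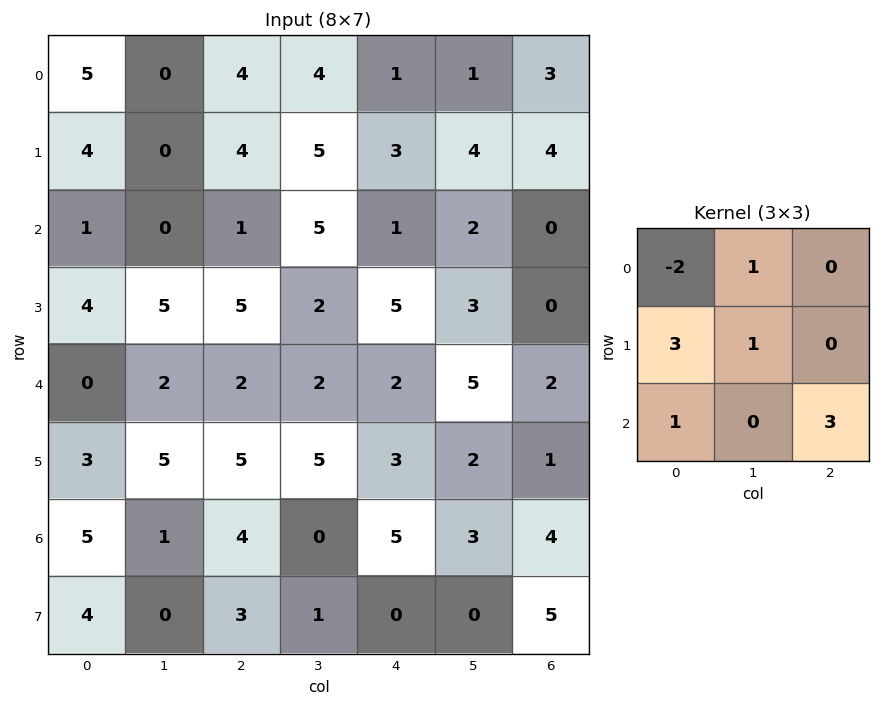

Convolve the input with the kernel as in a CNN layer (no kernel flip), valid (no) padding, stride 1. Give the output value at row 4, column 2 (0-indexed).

The receptive field on the input at this output position is [2 2 2 / 5 5 3 / 4 0 5]. Elementwise product with the kernel and sum: 2·-2 + 2·1 + 5·3 + 5·1 + 4·1 + 5·3.

37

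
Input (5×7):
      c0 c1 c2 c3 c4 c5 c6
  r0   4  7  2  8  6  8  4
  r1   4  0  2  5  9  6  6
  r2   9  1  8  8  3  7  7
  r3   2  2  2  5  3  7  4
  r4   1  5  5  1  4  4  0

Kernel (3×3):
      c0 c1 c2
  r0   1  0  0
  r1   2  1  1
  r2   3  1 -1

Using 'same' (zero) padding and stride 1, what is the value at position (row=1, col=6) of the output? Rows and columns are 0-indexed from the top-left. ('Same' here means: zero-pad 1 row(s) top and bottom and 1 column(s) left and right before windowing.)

54

The receptive field on the zero-padded input at this output position is [8 4 0 / 6 6 0 / 7 7 0]. Elementwise product with the kernel and sum: 8·1 + 6·2 + 6·1 + 0·1 + 7·3 + 7·1 + 0·-1.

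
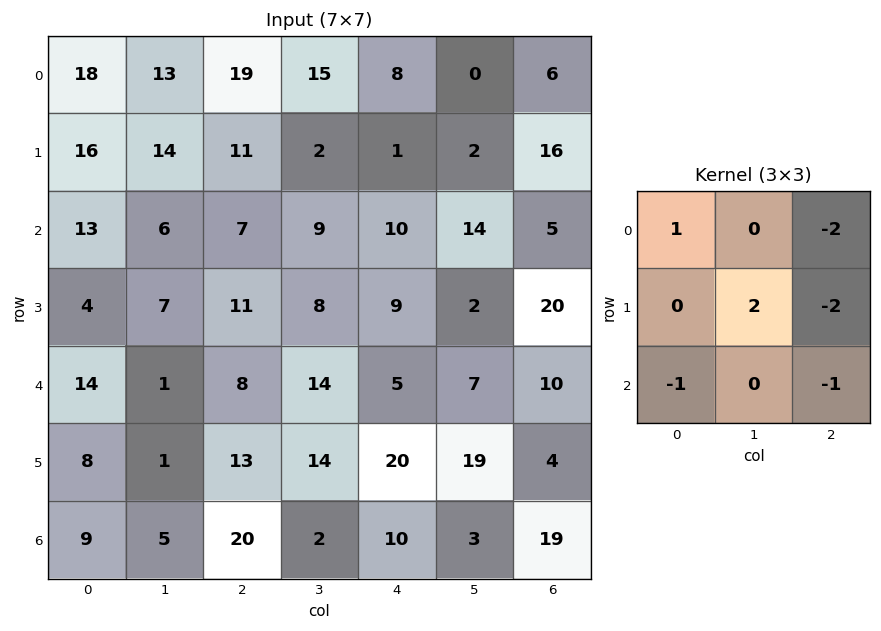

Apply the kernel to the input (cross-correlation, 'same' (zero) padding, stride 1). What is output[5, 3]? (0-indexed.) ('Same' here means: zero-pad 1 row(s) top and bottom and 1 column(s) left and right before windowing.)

The receptive field on the zero-padded input at this output position is [8 14 5 / 13 14 20 / 20 2 10]. Elementwise product with the kernel and sum: 8·1 + 5·-2 + 14·2 + 20·-2 + 20·-1 + 10·-1.

-44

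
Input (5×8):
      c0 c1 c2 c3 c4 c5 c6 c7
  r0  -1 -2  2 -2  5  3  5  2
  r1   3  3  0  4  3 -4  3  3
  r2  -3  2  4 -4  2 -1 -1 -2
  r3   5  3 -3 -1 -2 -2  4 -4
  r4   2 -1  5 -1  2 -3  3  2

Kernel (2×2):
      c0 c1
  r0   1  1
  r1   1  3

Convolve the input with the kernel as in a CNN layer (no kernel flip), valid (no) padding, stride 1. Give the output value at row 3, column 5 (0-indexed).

The receptive field on the input at this output position is [-2 4 / -3 3]. Elementwise product with the kernel and sum: -2·1 + 4·1 + -3·1 + 3·3.

8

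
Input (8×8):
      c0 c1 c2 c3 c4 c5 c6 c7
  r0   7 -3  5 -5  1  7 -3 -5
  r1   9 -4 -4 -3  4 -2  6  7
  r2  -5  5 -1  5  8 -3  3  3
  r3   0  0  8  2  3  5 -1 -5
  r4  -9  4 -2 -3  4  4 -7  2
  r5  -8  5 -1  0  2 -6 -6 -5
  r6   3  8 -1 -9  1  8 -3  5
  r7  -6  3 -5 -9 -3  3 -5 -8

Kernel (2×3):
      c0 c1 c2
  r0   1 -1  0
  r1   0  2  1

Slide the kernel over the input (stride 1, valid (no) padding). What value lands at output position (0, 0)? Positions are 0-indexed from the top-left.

-2

The receptive field on the input at this output position is [7 -3 5 / 9 -4 -4]. Elementwise product with the kernel and sum: 7·1 + -3·-1 + -4·2 + -4·1.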